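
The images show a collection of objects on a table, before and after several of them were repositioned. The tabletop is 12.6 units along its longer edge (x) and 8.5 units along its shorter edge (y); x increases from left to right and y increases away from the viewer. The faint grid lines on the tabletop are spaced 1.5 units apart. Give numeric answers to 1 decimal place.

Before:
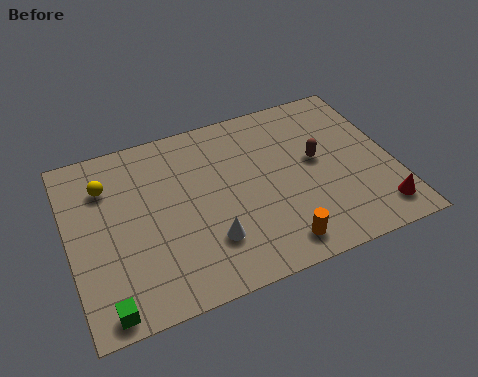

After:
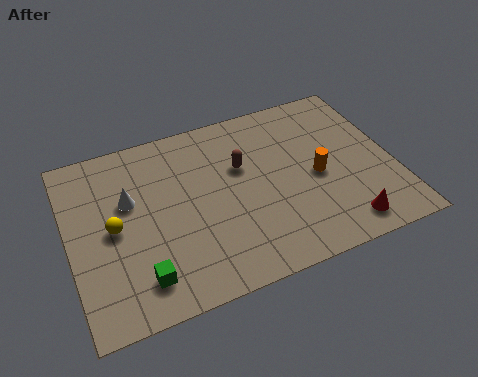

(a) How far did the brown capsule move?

3.0

The brown capsule moved from about (9.7, 4.7) to (6.8, 5.4), a distance of √(2.9² + 0.7²) ≈ 3.0.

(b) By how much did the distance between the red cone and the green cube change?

-2.8

Before: roughly 10.6 units apart; after: 7.8. That's 2.8 units closer together.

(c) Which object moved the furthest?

the white cone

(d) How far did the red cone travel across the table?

1.4

From (11.7, 1.4) to (10.3, 1.2), the red cone covered √(1.4² + 0.2²) ≈ 1.4 units.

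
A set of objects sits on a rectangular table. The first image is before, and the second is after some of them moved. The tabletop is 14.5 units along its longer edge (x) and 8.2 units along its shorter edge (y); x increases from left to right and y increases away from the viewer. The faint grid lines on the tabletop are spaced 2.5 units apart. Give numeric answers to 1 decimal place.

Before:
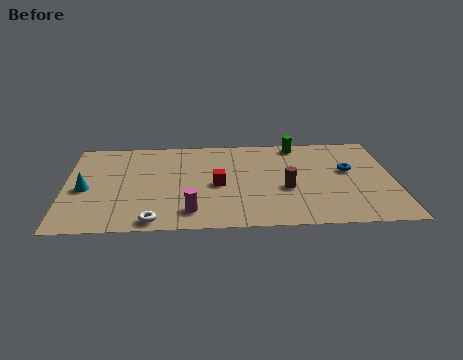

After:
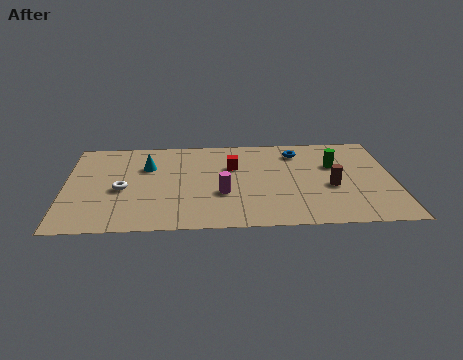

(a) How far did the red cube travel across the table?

1.7

The red cube moved from about (6.7, 3.8) to (7.4, 5.4), a distance of √(0.7² + 1.6²) ≈ 1.7.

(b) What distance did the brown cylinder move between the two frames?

2.0

The brown cylinder was near (9.7, 3.3) before and (11.7, 3.4) after, so it travelled √(2.0² + 0.1²) ≈ 2.0 units.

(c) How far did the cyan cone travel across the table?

3.3

The cyan cone moved from about (0.9, 3.7) to (3.6, 5.6), a distance of √(2.7² + 1.9²) ≈ 3.3.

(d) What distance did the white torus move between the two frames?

3.1

The white torus was near (3.9, 0.8) before and (2.5, 3.6) after, so it travelled √(1.4² + 2.8²) ≈ 3.1 units.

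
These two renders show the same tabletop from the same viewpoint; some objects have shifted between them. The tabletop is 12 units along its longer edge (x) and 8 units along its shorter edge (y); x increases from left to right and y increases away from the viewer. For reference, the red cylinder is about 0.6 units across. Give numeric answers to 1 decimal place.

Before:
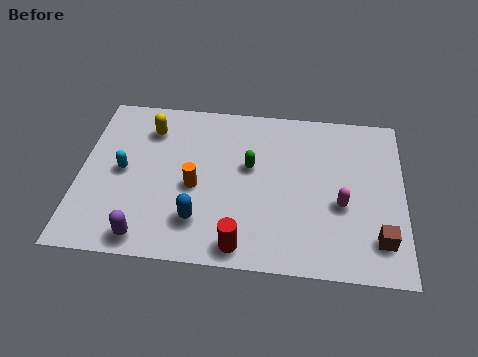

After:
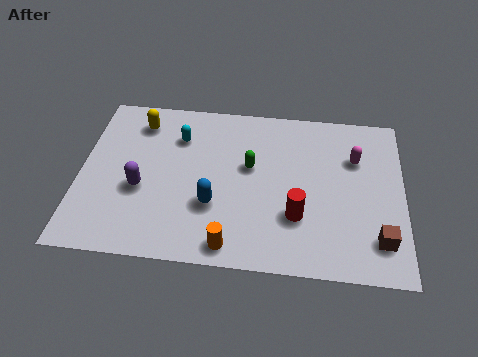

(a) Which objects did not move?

the brown cube and the green capsule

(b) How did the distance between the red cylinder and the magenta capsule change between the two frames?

-0.6

They were about 4.3 units apart before and 3.7 after — 0.6 units closer together.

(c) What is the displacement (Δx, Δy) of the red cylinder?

(2.0, 1.6)

The red cylinder started near (6.1, 0.9) and ended near (8.1, 2.5).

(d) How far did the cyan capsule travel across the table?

2.8

The cyan capsule was near (1.6, 4.0) before and (3.6, 5.9) after, so it travelled √(2.0² + 1.9²) ≈ 2.8 units.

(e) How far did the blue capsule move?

0.9

The blue capsule was near (4.5, 1.9) before and (5.0, 2.7) after, so it travelled √(0.5² + 0.8²) ≈ 0.9 units.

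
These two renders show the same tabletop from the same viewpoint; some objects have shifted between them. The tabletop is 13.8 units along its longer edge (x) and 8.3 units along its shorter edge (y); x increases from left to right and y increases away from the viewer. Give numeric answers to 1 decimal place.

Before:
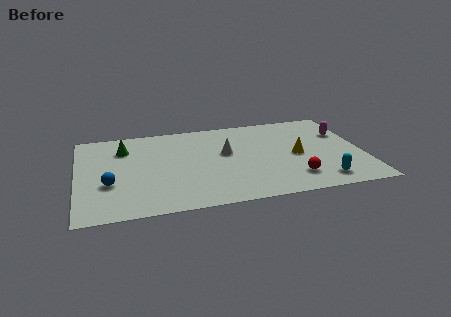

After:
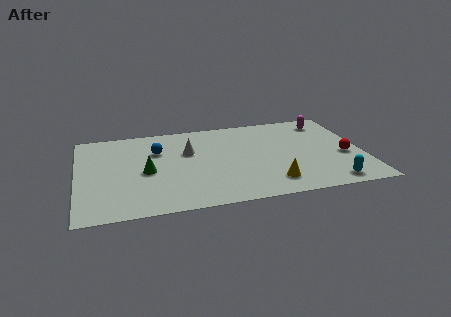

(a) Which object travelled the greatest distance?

the blue sphere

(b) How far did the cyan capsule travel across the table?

0.5

The cyan capsule was near (11.6, 1.3) before and (12.0, 1.0) after, so it travelled √(0.4² + 0.3²) ≈ 0.5 units.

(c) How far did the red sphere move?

3.1

From (10.3, 1.8) to (12.9, 3.4), the red sphere covered √(2.6² + 1.6²) ≈ 3.1 units.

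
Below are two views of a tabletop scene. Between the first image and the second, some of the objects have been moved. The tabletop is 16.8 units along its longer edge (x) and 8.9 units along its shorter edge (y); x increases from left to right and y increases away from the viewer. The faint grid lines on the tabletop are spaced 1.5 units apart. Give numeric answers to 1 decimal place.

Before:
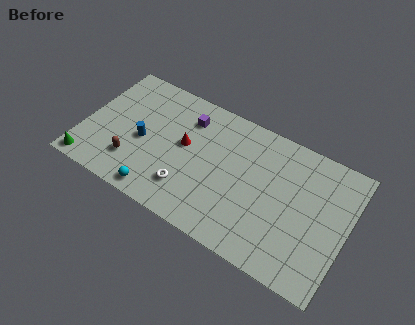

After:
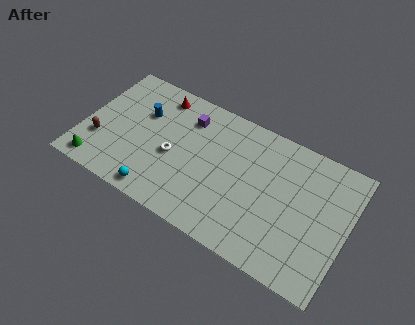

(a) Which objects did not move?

the purple cube and the cyan sphere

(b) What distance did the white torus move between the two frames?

2.1

The white torus was near (7.0, 2.2) before and (5.8, 3.9) after, so it travelled √(1.2² + 1.7²) ≈ 2.1 units.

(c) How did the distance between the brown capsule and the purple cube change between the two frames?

+1.1

Before: roughly 5.4 units apart; after: 6.5. That's 1.1 units further apart.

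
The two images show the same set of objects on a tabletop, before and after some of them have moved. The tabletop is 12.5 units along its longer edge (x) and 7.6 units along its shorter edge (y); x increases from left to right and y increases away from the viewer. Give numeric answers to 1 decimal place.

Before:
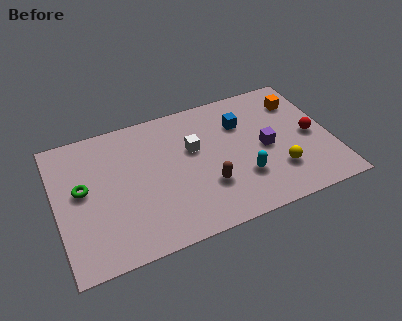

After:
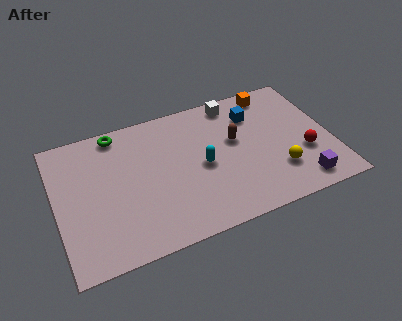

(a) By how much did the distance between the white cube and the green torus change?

+0.3

The distance was about 5.1 in the first image and 5.4 in the second, so they moved 0.3 units further apart.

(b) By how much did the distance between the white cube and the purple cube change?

+2.7

The distance was about 3.4 in the first image and 6.1 in the second, so they moved 2.7 units further apart.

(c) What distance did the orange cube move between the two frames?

1.4

The orange cube moved from about (11.3, 5.8) to (10.2, 6.7), a distance of √(1.1² + 0.9²) ≈ 1.4.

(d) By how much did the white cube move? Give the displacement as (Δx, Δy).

(2.1, 2.0)

From the two frames, the white cube sits at roughly (6.3, 4.7) before and (8.4, 6.7) after.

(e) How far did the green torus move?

3.2

The green torus moved from about (1.2, 4.2) to (3.0, 6.8), a distance of √(1.8² + 2.6²) ≈ 3.2.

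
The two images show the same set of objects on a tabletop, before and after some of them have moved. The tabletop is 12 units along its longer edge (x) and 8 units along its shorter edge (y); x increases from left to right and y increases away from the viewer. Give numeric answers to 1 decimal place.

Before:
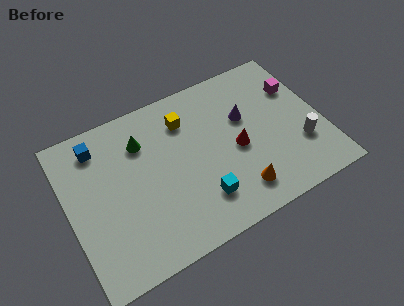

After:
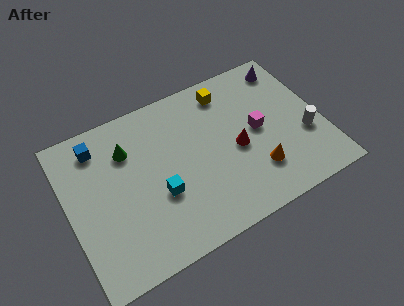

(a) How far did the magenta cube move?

2.5

The magenta cube moved from about (11.1, 5.5) to (9.0, 4.1), a distance of √(2.1² + 1.4²) ≈ 2.5.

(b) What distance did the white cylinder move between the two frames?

0.5

The white cylinder was near (10.8, 2.5) before and (11.1, 2.9) after, so it travelled √(0.3² + 0.4²) ≈ 0.5 units.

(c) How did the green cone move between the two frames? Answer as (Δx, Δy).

(-0.7, -0.1)

The green cone started near (3.7, 5.9) and ended near (3.0, 5.8).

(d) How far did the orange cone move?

1.2

From (7.6, 1.5) to (8.6, 2.1), the orange cone covered √(1.0² + 0.6²) ≈ 1.2 units.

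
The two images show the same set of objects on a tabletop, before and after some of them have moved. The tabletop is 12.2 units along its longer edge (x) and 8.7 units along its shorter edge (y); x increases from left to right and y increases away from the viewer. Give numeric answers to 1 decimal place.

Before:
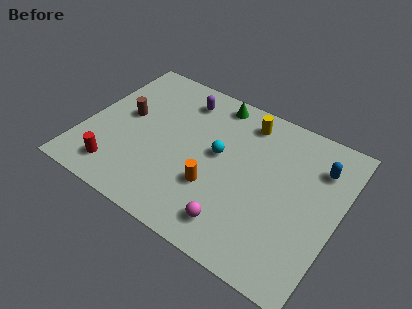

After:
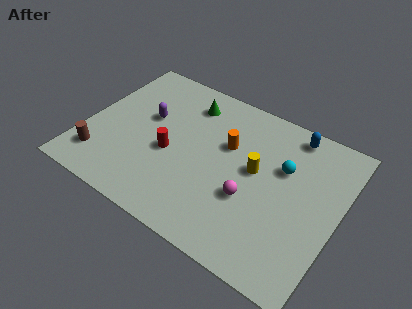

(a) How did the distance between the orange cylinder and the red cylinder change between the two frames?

-1.6

The distance was about 4.7 in the first image and 3.1 in the second, so they moved 1.6 units closer together.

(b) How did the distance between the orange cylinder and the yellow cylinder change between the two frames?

-2.8

The distance was about 4.5 in the first image and 1.7 in the second, so they moved 2.8 units closer together.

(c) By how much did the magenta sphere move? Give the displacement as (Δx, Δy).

(0.4, 1.7)

The magenta sphere started near (7.8, 1.5) and ended near (8.2, 3.2).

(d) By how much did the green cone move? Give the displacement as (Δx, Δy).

(-1.2, -0.7)

From the two frames, the green cone sits at roughly (5.7, 7.7) before and (4.5, 7.0) after.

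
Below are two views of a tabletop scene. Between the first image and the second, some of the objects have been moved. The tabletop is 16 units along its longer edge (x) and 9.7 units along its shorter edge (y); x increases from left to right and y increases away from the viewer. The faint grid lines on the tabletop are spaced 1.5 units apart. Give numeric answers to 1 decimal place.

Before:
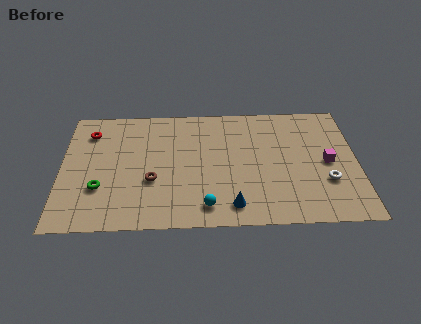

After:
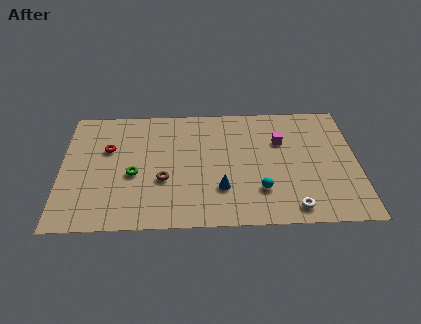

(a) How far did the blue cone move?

1.4

The blue cone was near (9.2, 1.5) before and (8.6, 2.8) after, so it travelled √(0.6² + 1.3²) ≈ 1.4 units.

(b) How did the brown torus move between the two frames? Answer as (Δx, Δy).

(0.6, 0.0)

The brown torus started near (4.9, 3.6) and ended near (5.5, 3.6).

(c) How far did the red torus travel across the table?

1.7

From (1.5, 7.6) to (2.5, 6.2), the red torus covered √(1.0² + 1.4²) ≈ 1.7 units.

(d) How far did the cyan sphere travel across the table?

3.1

From (7.8, 1.5) to (10.7, 2.6), the cyan sphere covered √(2.9² + 1.1²) ≈ 3.1 units.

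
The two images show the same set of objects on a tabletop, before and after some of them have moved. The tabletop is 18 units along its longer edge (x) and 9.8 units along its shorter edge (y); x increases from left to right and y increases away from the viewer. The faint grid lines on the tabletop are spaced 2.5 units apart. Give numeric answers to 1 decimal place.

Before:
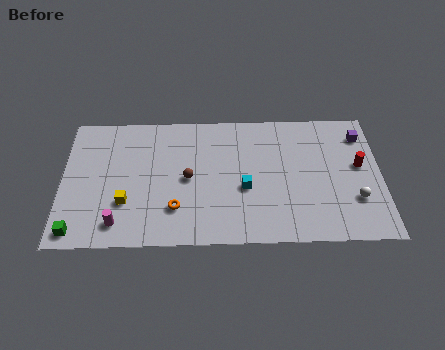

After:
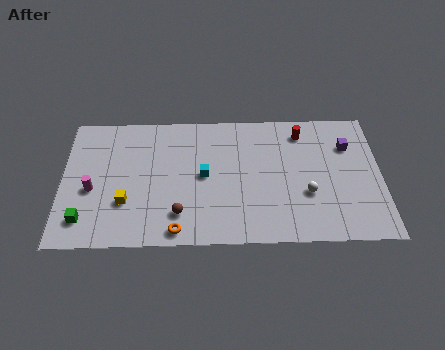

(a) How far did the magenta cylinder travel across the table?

2.9

The magenta cylinder was near (3.2, 1.6) before and (1.7, 4.1) after, so it travelled √(1.5² + 2.5²) ≈ 2.9 units.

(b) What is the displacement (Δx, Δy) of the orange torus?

(0.1, -1.6)

From the two frames, the orange torus sits at roughly (6.4, 2.6) before and (6.5, 1.0) after.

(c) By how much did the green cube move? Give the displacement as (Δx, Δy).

(0.4, 0.8)

The green cube was at about (0.9, 1.1) and moved to about (1.3, 1.9).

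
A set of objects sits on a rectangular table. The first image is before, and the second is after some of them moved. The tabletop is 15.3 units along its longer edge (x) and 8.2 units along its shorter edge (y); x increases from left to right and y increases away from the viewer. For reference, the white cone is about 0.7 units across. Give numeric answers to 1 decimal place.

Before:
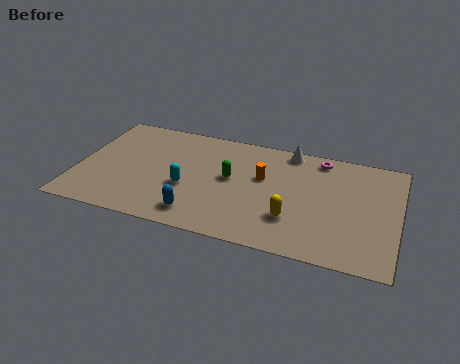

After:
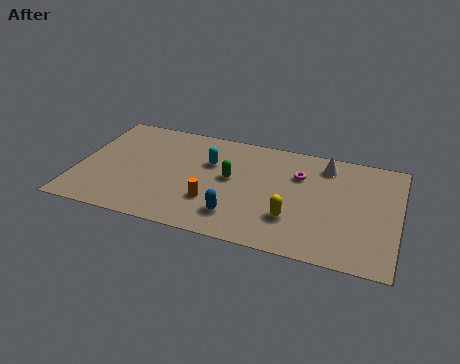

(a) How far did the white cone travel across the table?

1.9

The white cone was near (9.9, 7.4) before and (11.7, 6.8) after, so it travelled √(1.8² + 0.6²) ≈ 1.9 units.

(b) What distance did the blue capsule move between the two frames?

1.8

From (6.0, 1.4) to (7.8, 1.8), the blue capsule covered √(1.8² + 0.4²) ≈ 1.8 units.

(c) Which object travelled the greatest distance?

the orange cylinder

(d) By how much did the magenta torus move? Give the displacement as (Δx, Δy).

(-0.9, -1.5)

The magenta torus was at about (11.4, 7.2) and moved to about (10.5, 5.7).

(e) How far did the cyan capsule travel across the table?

2.4

From (5.3, 3.2) to (6.2, 5.4), the cyan capsule covered √(0.9² + 2.2²) ≈ 2.4 units.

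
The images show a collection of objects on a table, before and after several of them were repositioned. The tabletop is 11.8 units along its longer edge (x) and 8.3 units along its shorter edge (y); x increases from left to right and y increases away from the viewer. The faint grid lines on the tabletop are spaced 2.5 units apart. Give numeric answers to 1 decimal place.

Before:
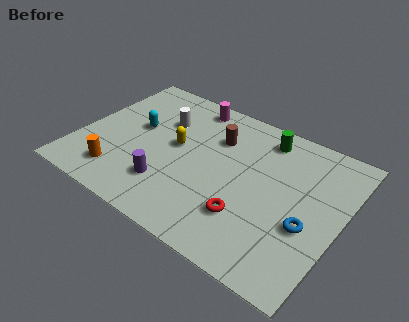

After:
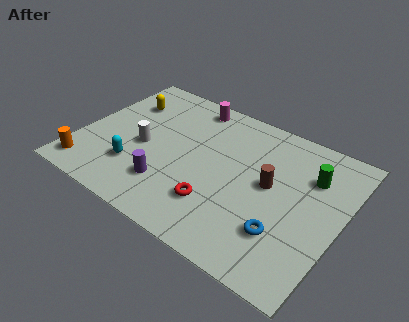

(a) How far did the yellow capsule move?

3.2

The yellow capsule moved from about (4.3, 4.5) to (1.5, 6.0), a distance of √(2.8² + 1.5²) ≈ 3.2.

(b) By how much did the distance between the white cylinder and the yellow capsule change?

+1.2

They were about 1.5 units apart before and 2.7 after — 1.2 units further apart.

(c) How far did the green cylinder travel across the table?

2.5

From (7.9, 7.0) to (10.2, 5.9), the green cylinder covered √(2.3² + 1.1²) ≈ 2.5 units.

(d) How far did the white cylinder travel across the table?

2.1

The white cylinder was near (3.4, 5.7) before and (2.9, 3.7) after, so it travelled √(0.5² + 2.0²) ≈ 2.1 units.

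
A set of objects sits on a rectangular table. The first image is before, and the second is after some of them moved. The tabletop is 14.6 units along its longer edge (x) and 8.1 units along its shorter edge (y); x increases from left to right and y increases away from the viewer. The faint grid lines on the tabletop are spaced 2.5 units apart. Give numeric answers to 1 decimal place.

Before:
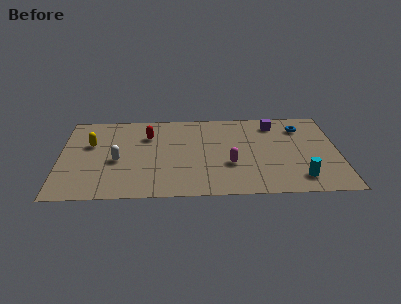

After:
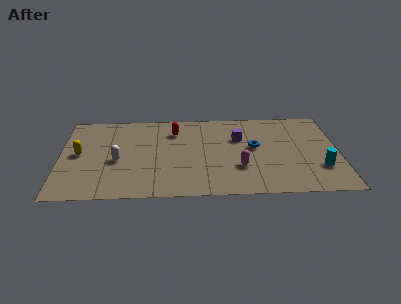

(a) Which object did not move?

the white capsule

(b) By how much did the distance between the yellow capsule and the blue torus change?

-2.0

Before: roughly 11.2 units apart; after: 9.2. That's 2.0 units closer together.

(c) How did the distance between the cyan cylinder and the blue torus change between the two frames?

-0.8

They were about 4.8 units apart before and 4.0 after — 0.8 units closer together.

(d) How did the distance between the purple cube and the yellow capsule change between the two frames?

-1.3

Before: roughly 9.8 units apart; after: 8.5. That's 1.3 units closer together.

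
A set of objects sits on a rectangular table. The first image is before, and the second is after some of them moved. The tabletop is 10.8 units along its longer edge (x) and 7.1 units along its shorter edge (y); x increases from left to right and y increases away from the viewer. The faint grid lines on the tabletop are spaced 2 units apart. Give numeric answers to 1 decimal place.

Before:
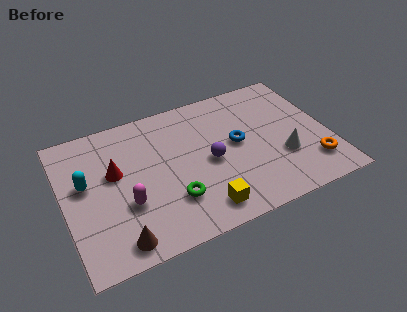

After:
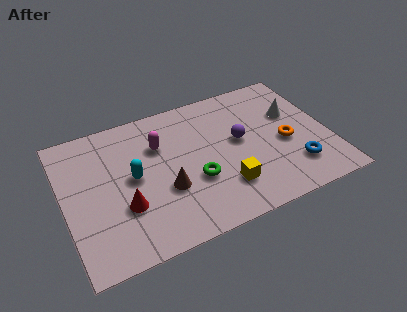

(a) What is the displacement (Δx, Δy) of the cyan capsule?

(1.9, -0.4)

The cyan capsule started near (0.9, 4.1) and ended near (2.8, 3.7).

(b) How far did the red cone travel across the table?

1.8

The red cone was near (2.1, 4.2) before and (2.3, 2.4) after, so it travelled √(0.2² + 1.8²) ≈ 1.8 units.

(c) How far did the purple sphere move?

1.4

The purple sphere moved from about (5.9, 3.3) to (7.2, 3.9), a distance of √(1.3² + 0.6²) ≈ 1.4.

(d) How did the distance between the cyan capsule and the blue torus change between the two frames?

+0.5

They were about 6.2 units apart before and 6.7 after — 0.5 units further apart.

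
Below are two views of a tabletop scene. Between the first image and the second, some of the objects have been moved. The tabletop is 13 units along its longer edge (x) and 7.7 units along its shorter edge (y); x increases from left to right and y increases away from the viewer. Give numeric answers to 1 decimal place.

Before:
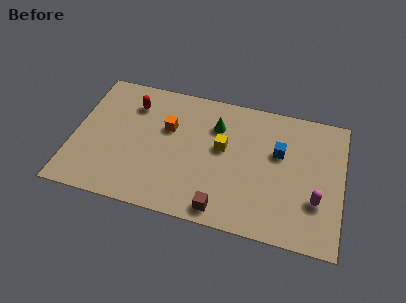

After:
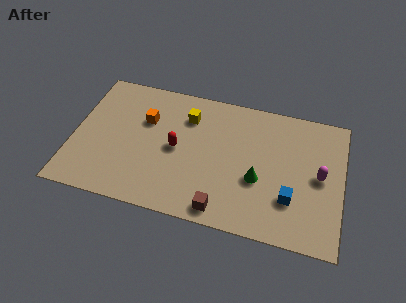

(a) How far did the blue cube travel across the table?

2.6

From (9.9, 4.8) to (10.6, 2.3), the blue cube covered √(0.7² + 2.5²) ≈ 2.6 units.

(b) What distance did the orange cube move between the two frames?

1.1

The orange cube moved from about (4.5, 4.9) to (3.4, 5.1), a distance of √(1.1² + 0.2²) ≈ 1.1.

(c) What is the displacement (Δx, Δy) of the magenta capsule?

(0.1, 1.4)

The magenta capsule started near (11.8, 2.5) and ended near (11.9, 3.9).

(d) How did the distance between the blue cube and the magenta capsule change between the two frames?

-0.9

Before: roughly 3.0 units apart; after: 2.1. That's 0.9 units closer together.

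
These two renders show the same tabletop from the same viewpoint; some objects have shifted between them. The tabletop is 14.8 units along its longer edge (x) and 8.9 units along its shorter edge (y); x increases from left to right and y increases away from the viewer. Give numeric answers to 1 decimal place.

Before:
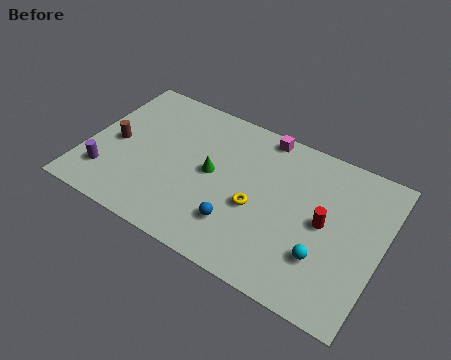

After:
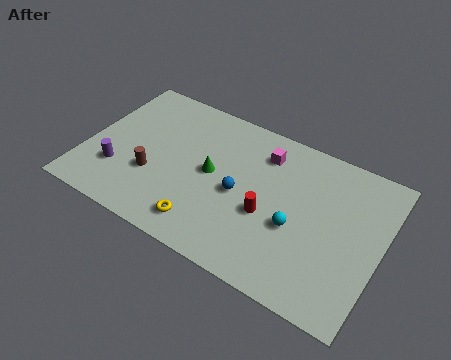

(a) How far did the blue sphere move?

1.8

The blue sphere was near (8.0, 2.3) before and (7.8, 4.1) after, so it travelled √(0.2² + 1.8²) ≈ 1.8 units.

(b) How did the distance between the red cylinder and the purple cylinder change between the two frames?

-3.4

They were about 11.0 units apart before and 7.6 after — 3.4 units closer together.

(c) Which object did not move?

the green cone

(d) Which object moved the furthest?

the yellow torus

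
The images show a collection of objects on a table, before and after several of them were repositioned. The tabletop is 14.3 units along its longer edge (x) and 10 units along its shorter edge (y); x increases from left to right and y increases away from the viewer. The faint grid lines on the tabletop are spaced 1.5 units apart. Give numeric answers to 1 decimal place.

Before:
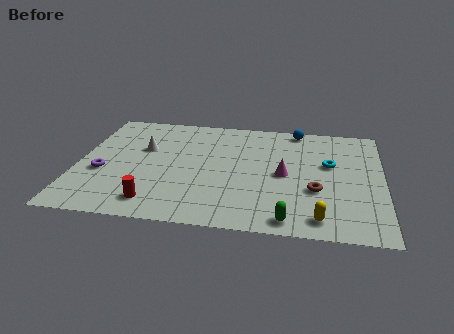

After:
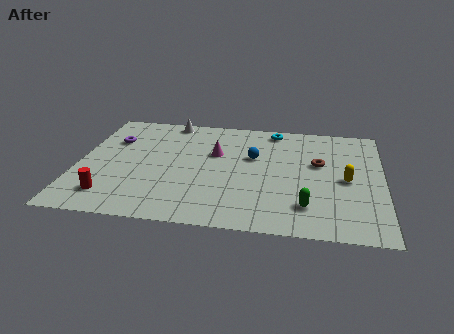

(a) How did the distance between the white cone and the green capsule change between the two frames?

+0.8

The distance was about 8.8 in the first image and 9.6 in the second, so they moved 0.8 units further apart.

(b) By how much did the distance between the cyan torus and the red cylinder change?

+1.1

They were about 9.1 units apart before and 10.2 after — 1.1 units further apart.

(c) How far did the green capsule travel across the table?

1.4

From (10.0, 1.0) to (10.8, 2.2), the green capsule covered √(0.8² + 1.2²) ≈ 1.4 units.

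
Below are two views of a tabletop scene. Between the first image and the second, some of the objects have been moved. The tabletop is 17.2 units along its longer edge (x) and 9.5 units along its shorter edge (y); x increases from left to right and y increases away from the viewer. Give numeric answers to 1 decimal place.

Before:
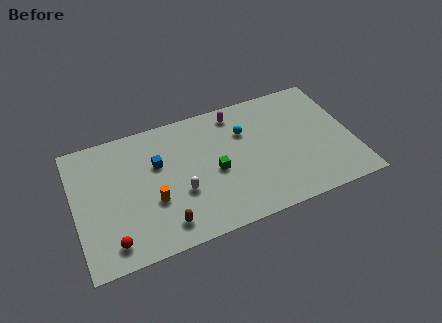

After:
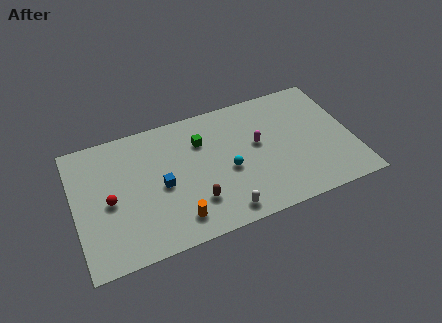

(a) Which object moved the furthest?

the white capsule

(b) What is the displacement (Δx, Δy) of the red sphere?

(0.1, 2.9)

The red sphere started near (2.0, 1.5) and ended near (2.1, 4.4).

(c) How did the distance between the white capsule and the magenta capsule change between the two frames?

-1.2

They were about 6.1 units apart before and 4.9 after — 1.2 units closer together.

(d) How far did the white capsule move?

3.3

From (6.4, 3.5) to (8.8, 1.2), the white capsule covered √(2.4² + 2.3²) ≈ 3.3 units.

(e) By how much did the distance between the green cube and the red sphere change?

-0.8

Before: roughly 7.2 units apart; after: 6.4. That's 0.8 units closer together.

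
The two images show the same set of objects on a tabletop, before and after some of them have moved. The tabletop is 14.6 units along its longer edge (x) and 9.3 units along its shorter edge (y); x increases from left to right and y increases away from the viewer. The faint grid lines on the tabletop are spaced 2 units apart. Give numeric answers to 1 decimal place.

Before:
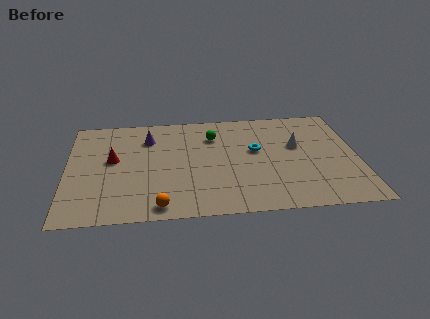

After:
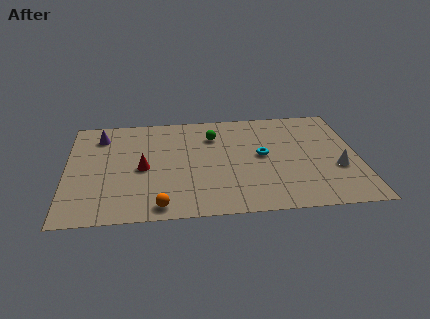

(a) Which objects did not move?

the orange sphere and the green sphere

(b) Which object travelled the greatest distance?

the white cone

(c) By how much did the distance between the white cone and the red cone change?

+0.4

Before: roughly 9.3 units apart; after: 9.7. That's 0.4 units further apart.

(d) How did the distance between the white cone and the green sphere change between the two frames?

+2.6

They were about 4.4 units apart before and 7.0 after — 2.6 units further apart.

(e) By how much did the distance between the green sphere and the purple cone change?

+2.4

The distance was about 3.3 in the first image and 5.7 in the second, so they moved 2.4 units further apart.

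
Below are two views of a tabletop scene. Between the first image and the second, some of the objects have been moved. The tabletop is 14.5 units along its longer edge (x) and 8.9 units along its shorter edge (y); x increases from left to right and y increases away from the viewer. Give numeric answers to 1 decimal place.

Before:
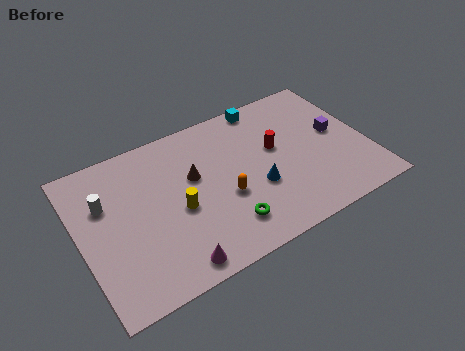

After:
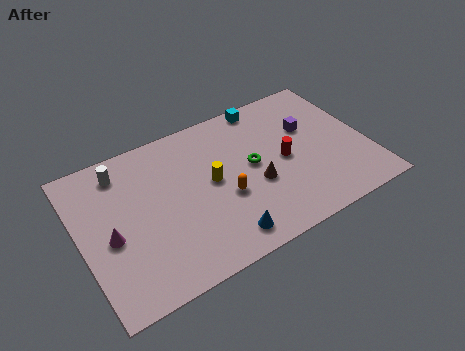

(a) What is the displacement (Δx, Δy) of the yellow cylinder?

(1.8, 0.8)

From the two frames, the yellow cylinder sits at roughly (4.8, 3.9) before and (6.6, 4.7) after.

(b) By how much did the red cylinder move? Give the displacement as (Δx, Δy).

(0.3, -0.9)

The red cylinder was at about (10.0, 5.2) and moved to about (10.3, 4.3).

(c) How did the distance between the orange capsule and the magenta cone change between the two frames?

+1.8

They were about 3.9 units apart before and 5.7 after — 1.8 units further apart.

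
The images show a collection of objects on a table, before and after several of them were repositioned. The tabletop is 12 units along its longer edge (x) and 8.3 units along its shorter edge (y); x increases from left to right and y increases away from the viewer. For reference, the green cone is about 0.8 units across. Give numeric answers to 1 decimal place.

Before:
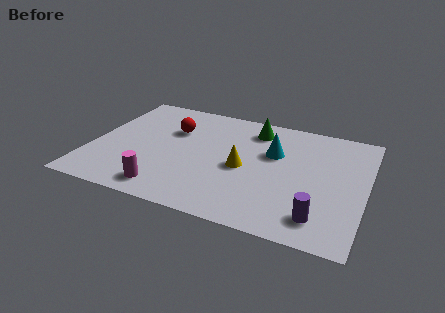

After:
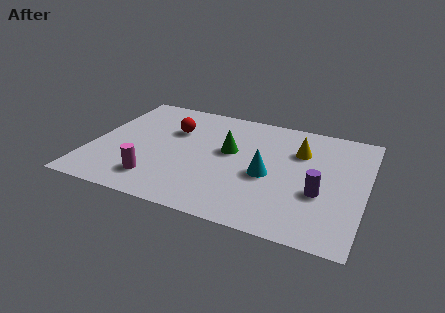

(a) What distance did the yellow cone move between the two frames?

3.0

The yellow cone was near (6.7, 3.8) before and (9.0, 5.8) after, so it travelled √(2.3² + 2.0²) ≈ 3.0 units.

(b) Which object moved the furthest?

the yellow cone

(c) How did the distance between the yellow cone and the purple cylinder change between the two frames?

-1.3

They were about 4.2 units apart before and 2.9 after — 1.3 units closer together.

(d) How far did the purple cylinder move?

1.6

The purple cylinder moved from about (10.2, 1.5) to (10.1, 3.1), a distance of √(0.1² + 1.6²) ≈ 1.6.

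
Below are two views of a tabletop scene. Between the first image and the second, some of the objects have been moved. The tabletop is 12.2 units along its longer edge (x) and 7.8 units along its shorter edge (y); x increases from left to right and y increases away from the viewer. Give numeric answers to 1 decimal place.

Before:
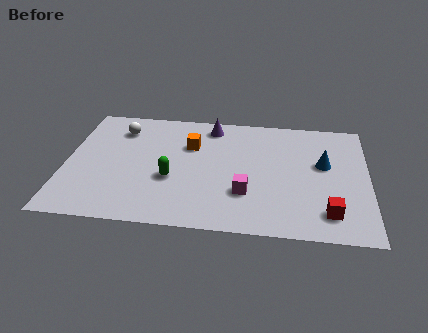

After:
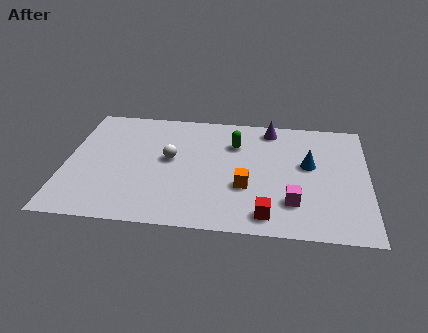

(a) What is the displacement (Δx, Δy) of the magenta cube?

(1.9, -0.4)

The magenta cube started near (7.3, 2.4) and ended near (9.2, 2.0).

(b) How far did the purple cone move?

2.4

The purple cone was near (5.8, 6.7) before and (8.2, 6.8) after, so it travelled √(2.4² + 0.1²) ≈ 2.4 units.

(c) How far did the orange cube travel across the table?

3.4

From (5.0, 5.3) to (7.3, 2.8), the orange cube covered √(2.3² + 2.5²) ≈ 3.4 units.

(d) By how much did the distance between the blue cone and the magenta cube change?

-1.2

The distance was about 3.8 in the first image and 2.6 in the second, so they moved 1.2 units closer together.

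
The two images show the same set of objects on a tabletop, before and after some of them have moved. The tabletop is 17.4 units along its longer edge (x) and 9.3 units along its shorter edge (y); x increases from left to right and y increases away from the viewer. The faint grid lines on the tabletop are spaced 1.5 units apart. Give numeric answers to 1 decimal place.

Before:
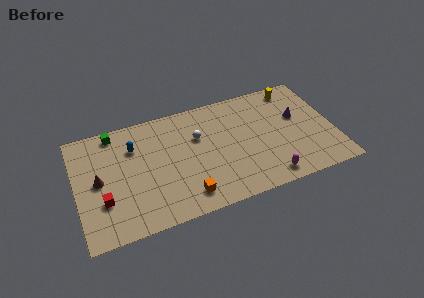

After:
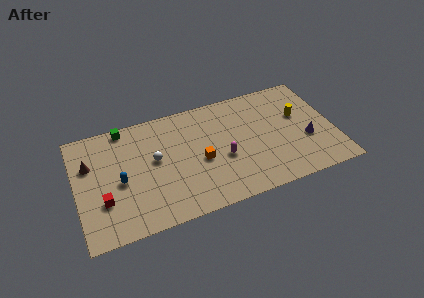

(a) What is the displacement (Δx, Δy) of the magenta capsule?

(-2.8, 2.6)

The magenta capsule started near (12.6, 1.2) and ended near (9.8, 3.8).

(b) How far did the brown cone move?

1.6

The brown cone was near (1.5, 4.7) before and (1.0, 6.2) after, so it travelled √(0.5² + 1.5²) ≈ 1.6 units.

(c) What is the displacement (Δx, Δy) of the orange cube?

(1.2, 2.5)

From the two frames, the orange cube sits at roughly (7.1, 1.6) before and (8.3, 4.1) after.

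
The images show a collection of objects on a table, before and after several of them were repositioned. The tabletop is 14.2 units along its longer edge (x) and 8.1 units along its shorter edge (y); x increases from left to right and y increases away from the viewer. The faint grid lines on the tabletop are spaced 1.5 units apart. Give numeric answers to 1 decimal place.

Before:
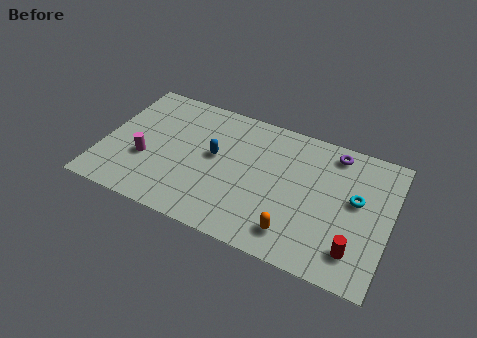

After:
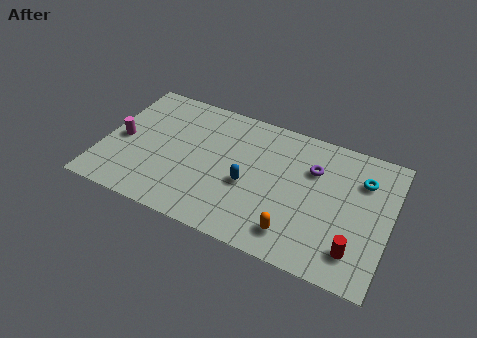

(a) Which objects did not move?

the red cylinder and the orange capsule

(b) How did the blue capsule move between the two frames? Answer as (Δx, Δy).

(1.8, -1.1)

The blue capsule was at about (5.5, 4.5) and moved to about (7.3, 3.4).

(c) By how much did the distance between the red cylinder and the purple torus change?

-0.9

The distance was about 5.5 in the first image and 4.6 in the second, so they moved 0.9 units closer together.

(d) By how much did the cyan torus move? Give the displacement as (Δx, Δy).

(0.2, 1.3)

The cyan torus was at about (12.5, 4.6) and moved to about (12.7, 5.9).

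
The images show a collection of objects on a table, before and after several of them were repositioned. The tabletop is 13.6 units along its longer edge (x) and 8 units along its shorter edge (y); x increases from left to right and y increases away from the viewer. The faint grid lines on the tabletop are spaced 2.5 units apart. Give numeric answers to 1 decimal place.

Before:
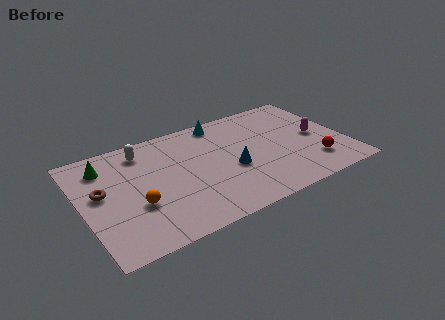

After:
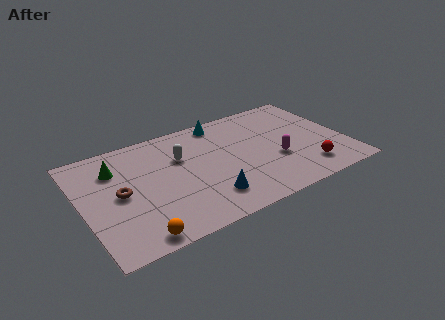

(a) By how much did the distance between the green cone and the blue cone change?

-1.0

The distance was about 6.9 in the first image and 5.9 in the second, so they moved 1.0 units closer together.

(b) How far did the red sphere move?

0.5

The red sphere was near (11.7, 1.9) before and (11.3, 1.6) after, so it travelled √(0.4² + 0.3²) ≈ 0.5 units.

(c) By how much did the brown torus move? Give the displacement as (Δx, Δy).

(0.9, -0.5)

The brown torus started near (1.0, 4.5) and ended near (1.9, 4.0).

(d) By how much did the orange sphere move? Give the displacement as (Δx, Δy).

(-0.3, -2.1)

The orange sphere started near (2.6, 2.9) and ended near (2.3, 0.8).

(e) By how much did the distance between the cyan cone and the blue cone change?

+1.7

The distance was about 3.8 in the first image and 5.5 in the second, so they moved 1.7 units further apart.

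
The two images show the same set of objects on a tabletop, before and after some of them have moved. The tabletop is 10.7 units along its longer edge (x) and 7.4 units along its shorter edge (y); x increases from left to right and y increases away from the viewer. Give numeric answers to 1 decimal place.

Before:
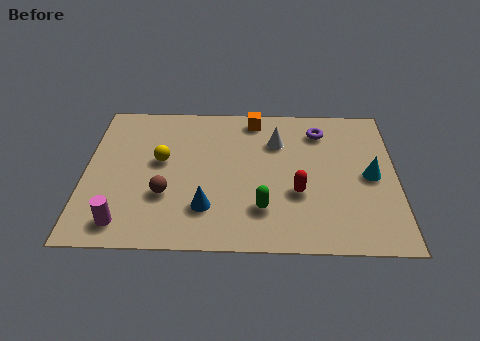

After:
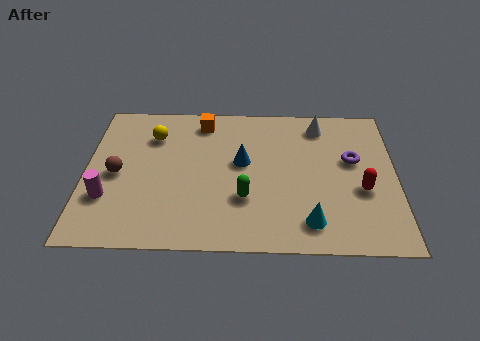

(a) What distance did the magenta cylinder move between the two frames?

1.3

The magenta cylinder moved from about (1.4, 1.1) to (0.8, 2.3), a distance of √(0.6² + 1.2²) ≈ 1.3.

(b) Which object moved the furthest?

the cyan cone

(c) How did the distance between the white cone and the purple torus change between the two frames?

+0.5

Before: roughly 1.6 units apart; after: 2.1. That's 0.5 units further apart.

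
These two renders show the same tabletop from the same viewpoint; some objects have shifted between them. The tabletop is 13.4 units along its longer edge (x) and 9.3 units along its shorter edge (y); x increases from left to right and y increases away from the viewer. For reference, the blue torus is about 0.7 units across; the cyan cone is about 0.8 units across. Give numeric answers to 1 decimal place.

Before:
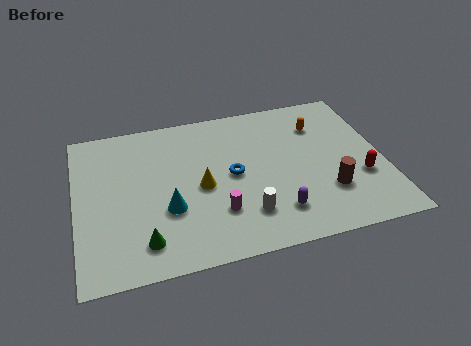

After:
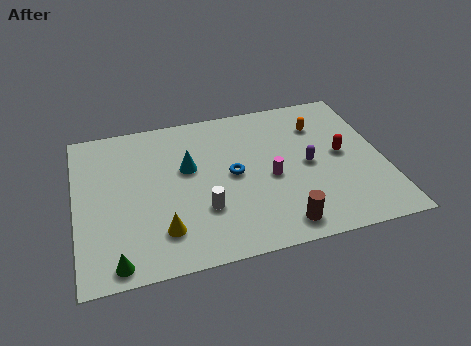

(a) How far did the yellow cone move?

2.8

The yellow cone moved from about (5.4, 4.3) to (3.6, 2.1), a distance of √(1.8² + 2.2²) ≈ 2.8.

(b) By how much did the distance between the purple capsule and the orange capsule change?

-2.9

The distance was about 5.4 in the first image and 2.5 in the second, so they moved 2.9 units closer together.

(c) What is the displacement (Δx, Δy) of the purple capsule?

(1.6, 2.5)

The purple capsule started near (8.5, 2.0) and ended near (10.1, 4.5).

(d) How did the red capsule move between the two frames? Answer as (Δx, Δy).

(-0.7, 1.6)

The red capsule was at about (12.3, 3.2) and moved to about (11.6, 4.8).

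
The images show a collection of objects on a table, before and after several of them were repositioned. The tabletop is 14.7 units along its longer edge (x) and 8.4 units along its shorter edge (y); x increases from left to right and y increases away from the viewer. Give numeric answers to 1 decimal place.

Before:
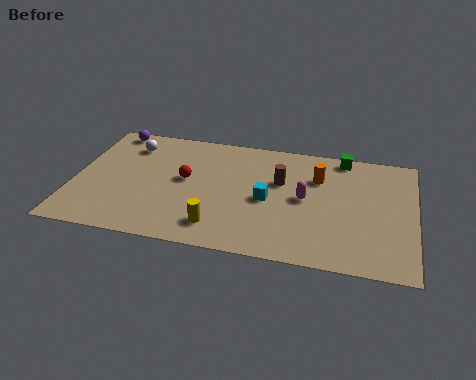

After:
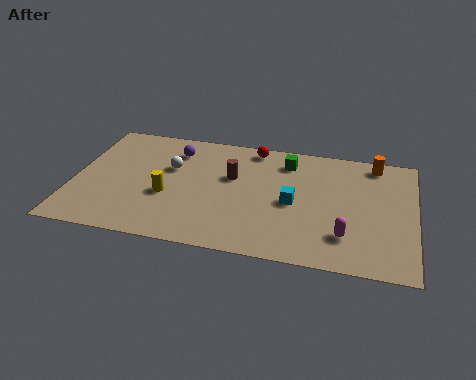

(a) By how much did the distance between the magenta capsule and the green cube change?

+1.8

The distance was about 3.6 in the first image and 5.4 in the second, so they moved 1.8 units further apart.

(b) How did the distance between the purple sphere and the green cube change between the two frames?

-5.3

They were about 10.2 units apart before and 4.9 after — 5.3 units closer together.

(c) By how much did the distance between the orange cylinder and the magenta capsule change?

+3.7

The distance was about 1.7 in the first image and 5.4 in the second, so they moved 3.7 units further apart.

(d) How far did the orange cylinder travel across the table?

2.8

From (10.5, 5.9) to (12.9, 7.4), the orange cylinder covered √(2.4² + 1.5²) ≈ 2.8 units.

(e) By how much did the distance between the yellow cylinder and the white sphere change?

-4.5

They were about 6.5 units apart before and 2.0 after — 4.5 units closer together.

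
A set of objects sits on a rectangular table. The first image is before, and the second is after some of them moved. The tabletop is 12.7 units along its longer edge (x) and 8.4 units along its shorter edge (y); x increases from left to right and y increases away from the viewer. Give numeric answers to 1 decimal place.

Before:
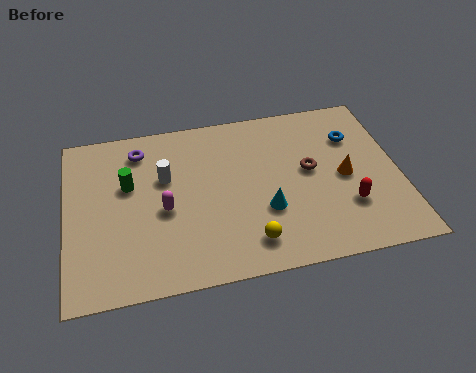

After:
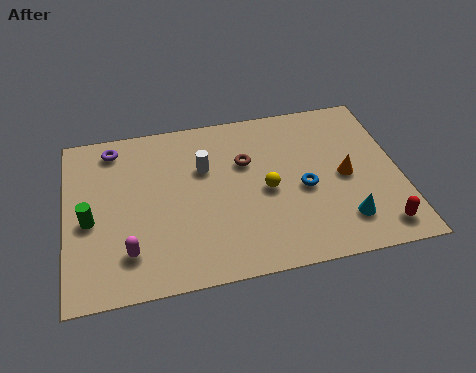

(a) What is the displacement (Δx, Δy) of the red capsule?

(1.1, -1.3)

The red capsule was at about (10.6, 2.5) and moved to about (11.7, 1.2).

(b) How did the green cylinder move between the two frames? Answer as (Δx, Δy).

(-1.5, -1.5)

The green cylinder started near (2.4, 5.2) and ended near (0.9, 3.7).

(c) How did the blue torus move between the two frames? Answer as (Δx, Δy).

(-2.1, -2.3)

The blue torus started near (11.1, 6.0) and ended near (9.0, 3.7).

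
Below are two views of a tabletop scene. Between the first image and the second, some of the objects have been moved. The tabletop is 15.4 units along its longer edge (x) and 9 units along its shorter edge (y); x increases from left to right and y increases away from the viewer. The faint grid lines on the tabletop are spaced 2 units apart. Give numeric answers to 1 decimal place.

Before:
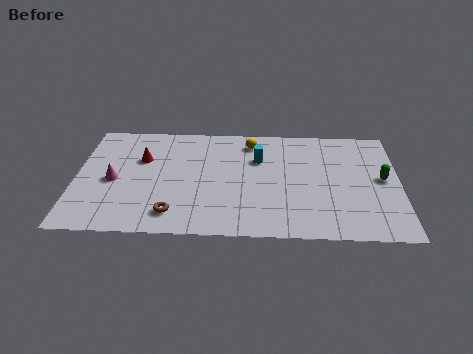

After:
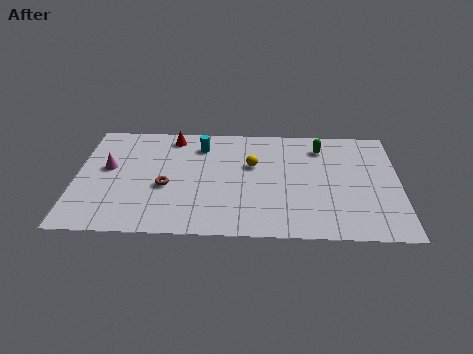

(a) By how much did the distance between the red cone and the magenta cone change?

+1.8

The distance was about 2.2 in the first image and 4.0 in the second, so they moved 1.8 units further apart.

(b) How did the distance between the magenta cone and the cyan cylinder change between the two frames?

-2.4

The distance was about 7.2 in the first image and 4.8 in the second, so they moved 2.4 units closer together.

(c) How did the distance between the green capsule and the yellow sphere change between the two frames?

-3.2

The distance was about 6.9 in the first image and 3.7 in the second, so they moved 3.2 units closer together.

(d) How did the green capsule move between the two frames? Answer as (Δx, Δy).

(-2.9, 2.5)

The green capsule was at about (14.6, 4.7) and moved to about (11.7, 7.2).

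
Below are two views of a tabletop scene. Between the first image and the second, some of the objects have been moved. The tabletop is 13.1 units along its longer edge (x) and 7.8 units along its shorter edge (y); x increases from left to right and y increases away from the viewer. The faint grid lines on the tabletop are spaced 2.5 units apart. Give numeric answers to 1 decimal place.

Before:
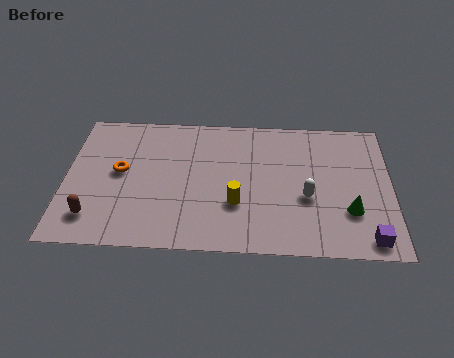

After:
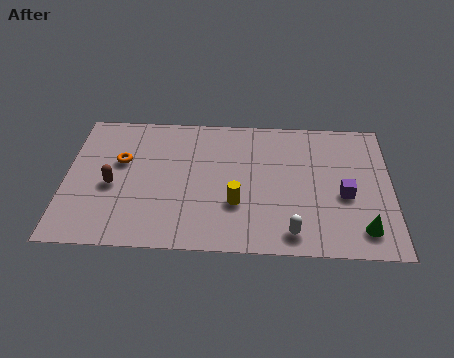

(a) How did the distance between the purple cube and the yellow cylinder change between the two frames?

-1.1

They were about 5.5 units apart before and 4.4 after — 1.1 units closer together.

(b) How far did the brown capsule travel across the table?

1.9

The brown capsule moved from about (1.2, 1.6) to (1.9, 3.4), a distance of √(0.7² + 1.8²) ≈ 1.9.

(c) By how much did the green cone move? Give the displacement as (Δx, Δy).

(0.5, -1.0)

From the two frames, the green cone sits at roughly (11.4, 2.4) before and (11.9, 1.4) after.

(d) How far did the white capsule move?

2.1

The white capsule was near (9.7, 3.1) before and (9.1, 1.1) after, so it travelled √(0.6² + 2.0²) ≈ 2.1 units.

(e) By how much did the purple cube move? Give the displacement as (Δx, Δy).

(-0.9, 2.4)

The purple cube started near (12.1, 0.9) and ended near (11.2, 3.3).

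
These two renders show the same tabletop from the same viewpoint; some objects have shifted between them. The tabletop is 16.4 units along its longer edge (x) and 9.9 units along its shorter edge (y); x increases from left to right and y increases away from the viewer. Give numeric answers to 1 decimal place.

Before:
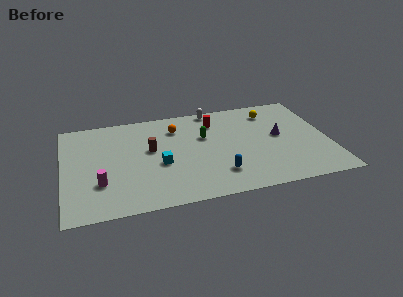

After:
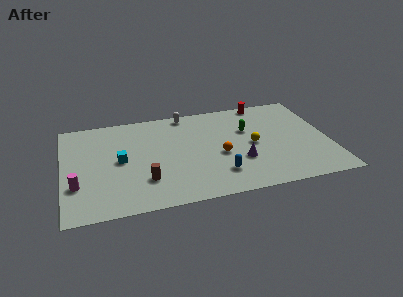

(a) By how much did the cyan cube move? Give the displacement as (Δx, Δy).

(-2.4, 0.9)

The cyan cube was at about (5.9, 4.1) and moved to about (3.5, 5.0).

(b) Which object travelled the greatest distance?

the orange sphere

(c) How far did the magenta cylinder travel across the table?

1.4

The magenta cylinder was near (2.2, 3.0) before and (0.8, 3.1) after, so it travelled √(1.4² + 0.1²) ≈ 1.4 units.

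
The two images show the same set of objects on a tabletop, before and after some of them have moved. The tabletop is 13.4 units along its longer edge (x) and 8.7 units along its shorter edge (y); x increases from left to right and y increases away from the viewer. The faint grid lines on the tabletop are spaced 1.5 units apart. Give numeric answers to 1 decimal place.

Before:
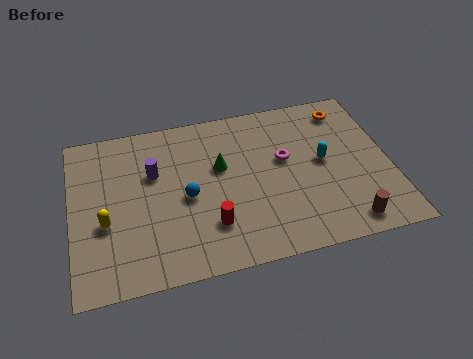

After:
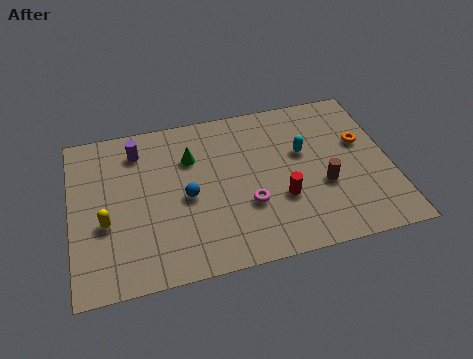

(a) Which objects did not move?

the blue sphere and the yellow capsule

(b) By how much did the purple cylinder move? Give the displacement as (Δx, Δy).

(-0.6, 1.4)

The purple cylinder started near (3.5, 5.6) and ended near (2.9, 7.0).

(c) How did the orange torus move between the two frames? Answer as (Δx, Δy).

(0.5, -2.0)

The orange torus was at about (11.8, 7.3) and moved to about (12.3, 5.3).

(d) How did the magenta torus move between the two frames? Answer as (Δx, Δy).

(-1.7, -2.1)

The magenta torus was at about (9.0, 5.1) and moved to about (7.3, 3.0).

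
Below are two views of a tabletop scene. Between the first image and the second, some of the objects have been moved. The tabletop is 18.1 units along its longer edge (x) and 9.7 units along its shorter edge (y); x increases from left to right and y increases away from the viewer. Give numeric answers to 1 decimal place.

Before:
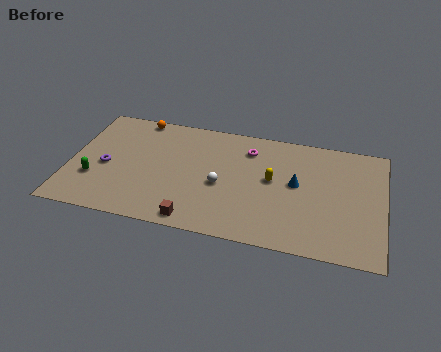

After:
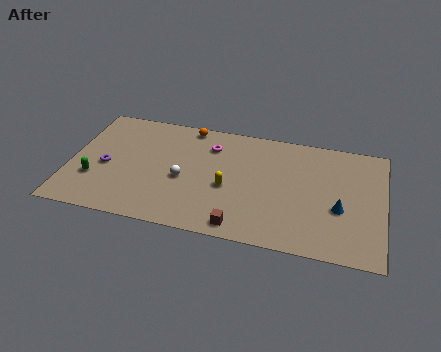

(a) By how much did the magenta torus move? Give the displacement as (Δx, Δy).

(-2.2, -0.2)

From the two frames, the magenta torus sits at roughly (10.2, 7.6) before and (8.0, 7.4) after.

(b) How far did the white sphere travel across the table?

2.2

From (8.8, 4.2) to (6.6, 4.2), the white sphere covered √(2.2² + 0.0²) ≈ 2.2 units.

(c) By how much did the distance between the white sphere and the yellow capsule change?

-0.5

They were about 3.1 units apart before and 2.6 after — 0.5 units closer together.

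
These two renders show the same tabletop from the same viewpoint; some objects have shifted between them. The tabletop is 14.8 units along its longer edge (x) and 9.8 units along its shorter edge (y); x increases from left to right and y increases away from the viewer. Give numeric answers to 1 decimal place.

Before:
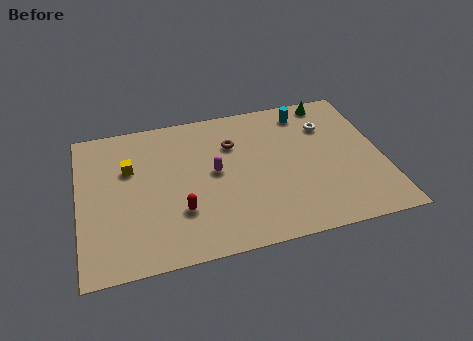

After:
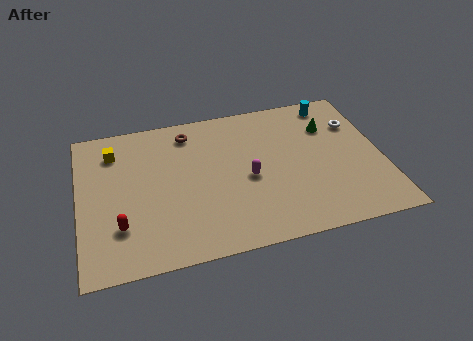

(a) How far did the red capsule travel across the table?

2.9

From (4.8, 3.0) to (1.9, 2.7), the red capsule covered √(2.9² + 0.3²) ≈ 2.9 units.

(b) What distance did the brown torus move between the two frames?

2.5

The brown torus moved from about (7.6, 6.9) to (5.5, 8.2), a distance of √(2.1² + 1.3²) ≈ 2.5.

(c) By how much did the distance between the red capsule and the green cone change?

+1.6

Before: roughly 9.7 units apart; after: 11.3. That's 1.6 units further apart.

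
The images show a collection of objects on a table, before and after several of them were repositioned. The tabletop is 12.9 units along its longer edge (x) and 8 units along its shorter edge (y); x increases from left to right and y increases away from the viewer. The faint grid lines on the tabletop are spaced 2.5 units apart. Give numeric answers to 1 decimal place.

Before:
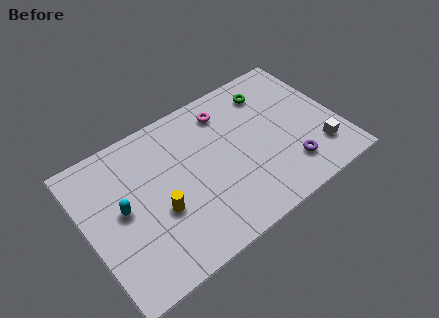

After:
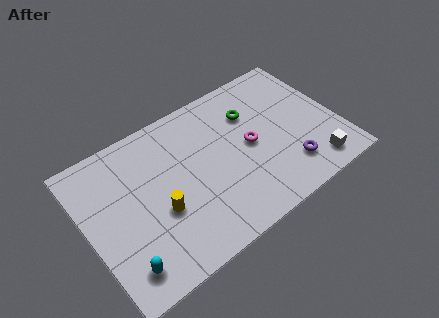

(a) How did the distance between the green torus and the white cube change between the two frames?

+0.3

Before: roughly 4.8 units apart; after: 5.1. That's 0.3 units further apart.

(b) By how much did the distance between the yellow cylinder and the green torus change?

-1.3

Before: roughly 7.2 units apart; after: 5.9. That's 1.3 units closer together.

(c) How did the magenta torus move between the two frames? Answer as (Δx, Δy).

(0.8, -2.5)

From the two frames, the magenta torus sits at roughly (7.6, 6.5) before and (8.4, 4.0) after.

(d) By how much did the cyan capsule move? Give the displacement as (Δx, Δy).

(-0.5, -2.8)

From the two frames, the cyan capsule sits at roughly (1.8, 4.2) before and (1.3, 1.4) after.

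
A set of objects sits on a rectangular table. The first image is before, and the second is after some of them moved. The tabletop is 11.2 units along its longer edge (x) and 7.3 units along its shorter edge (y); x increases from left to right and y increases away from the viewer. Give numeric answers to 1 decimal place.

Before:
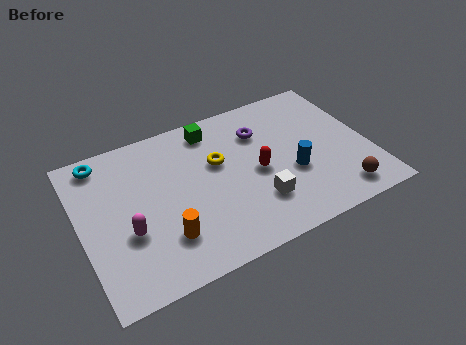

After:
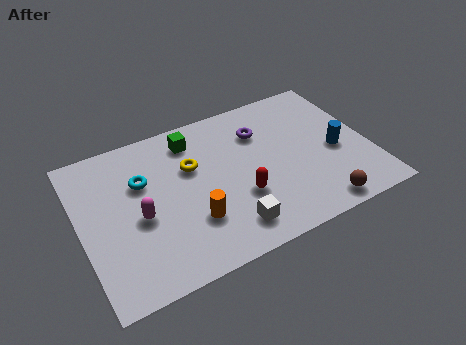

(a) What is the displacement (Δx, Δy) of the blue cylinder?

(1.8, 0.4)

From the two frames, the blue cylinder sits at roughly (8.1, 2.8) before and (9.9, 3.2) after.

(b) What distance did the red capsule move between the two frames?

1.2

The red capsule moved from about (6.8, 3.4) to (6.0, 2.5), a distance of √(0.8² + 0.9²) ≈ 1.2.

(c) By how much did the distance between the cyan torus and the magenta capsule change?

-2.1

They were about 3.7 units apart before and 1.6 after — 2.1 units closer together.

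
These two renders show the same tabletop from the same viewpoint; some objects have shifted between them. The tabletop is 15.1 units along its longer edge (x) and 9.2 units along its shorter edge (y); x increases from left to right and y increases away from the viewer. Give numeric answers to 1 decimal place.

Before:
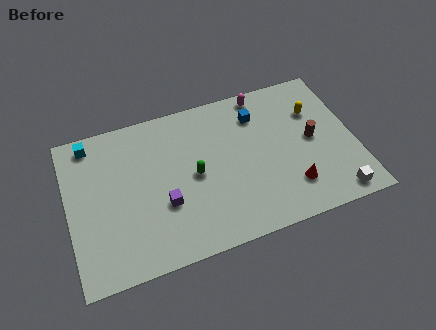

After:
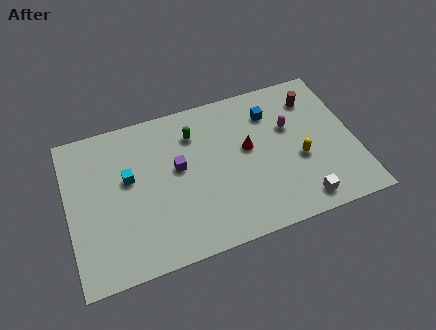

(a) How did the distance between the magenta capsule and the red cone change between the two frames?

-3.8

They were about 6.2 units apart before and 2.4 after — 3.8 units closer together.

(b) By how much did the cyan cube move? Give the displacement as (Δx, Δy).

(1.8, -2.7)

The cyan cube was at about (1.4, 8.1) and moved to about (3.2, 5.4).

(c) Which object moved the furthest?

the red cone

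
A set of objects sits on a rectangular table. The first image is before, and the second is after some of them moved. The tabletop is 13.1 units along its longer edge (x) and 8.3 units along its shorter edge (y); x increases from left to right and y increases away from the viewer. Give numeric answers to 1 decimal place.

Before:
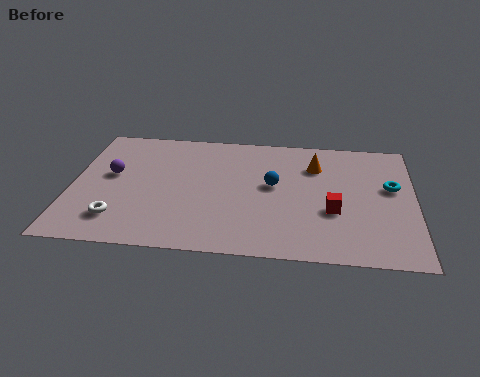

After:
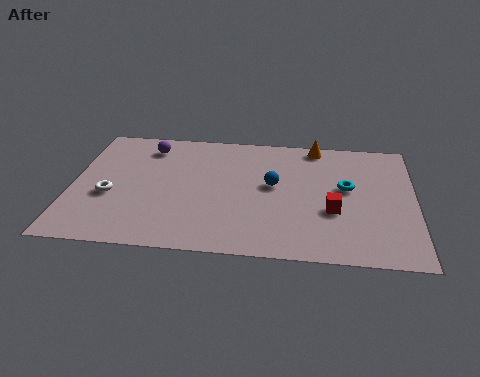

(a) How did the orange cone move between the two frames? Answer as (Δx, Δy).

(0.0, 1.4)

The orange cone was at about (9.3, 6.1) and moved to about (9.3, 7.5).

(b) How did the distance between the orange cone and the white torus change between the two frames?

+0.3

The distance was about 8.6 in the first image and 8.9 in the second, so they moved 0.3 units further apart.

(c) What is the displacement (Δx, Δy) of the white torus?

(-0.4, 1.5)

From the two frames, the white torus sits at roughly (1.9, 1.8) before and (1.5, 3.3) after.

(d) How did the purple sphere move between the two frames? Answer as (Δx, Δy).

(1.3, 2.1)

The purple sphere was at about (1.5, 4.7) and moved to about (2.8, 6.8).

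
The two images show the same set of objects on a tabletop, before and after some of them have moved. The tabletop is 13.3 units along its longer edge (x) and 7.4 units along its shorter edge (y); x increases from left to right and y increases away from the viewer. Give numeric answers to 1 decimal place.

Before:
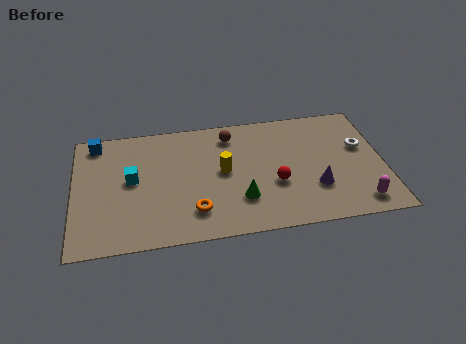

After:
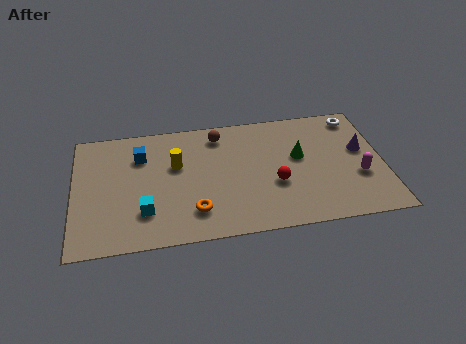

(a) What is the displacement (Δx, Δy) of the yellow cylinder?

(-2.0, 0.7)

From the two frames, the yellow cylinder sits at roughly (6.4, 3.9) before and (4.4, 4.6) after.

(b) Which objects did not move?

the orange torus and the red sphere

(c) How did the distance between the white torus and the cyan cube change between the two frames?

+0.4

Before: roughly 9.9 units apart; after: 10.3. That's 0.4 units further apart.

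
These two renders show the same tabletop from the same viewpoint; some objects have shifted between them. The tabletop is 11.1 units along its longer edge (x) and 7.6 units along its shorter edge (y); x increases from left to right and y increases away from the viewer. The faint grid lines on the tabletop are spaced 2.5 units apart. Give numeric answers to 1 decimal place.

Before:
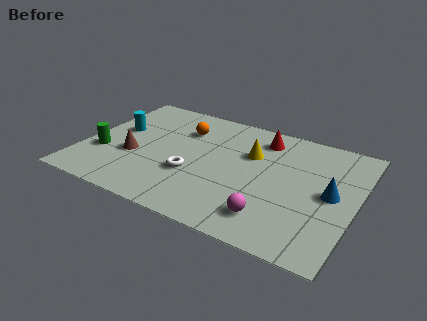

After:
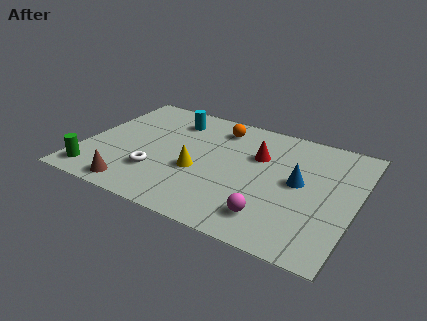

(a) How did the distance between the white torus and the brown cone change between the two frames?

-1.0

Before: roughly 2.5 units apart; after: 1.5. That's 1.0 units closer together.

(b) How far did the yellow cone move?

2.8

The yellow cone was near (6.7, 5.0) before and (4.8, 3.0) after, so it travelled √(1.9² + 2.0²) ≈ 2.8 units.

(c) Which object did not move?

the magenta sphere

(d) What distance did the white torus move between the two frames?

1.5

The white torus moved from about (4.6, 2.7) to (3.2, 2.2), a distance of √(1.4² + 0.5²) ≈ 1.5.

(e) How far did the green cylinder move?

1.5

The green cylinder moved from about (0.9, 2.6) to (0.8, 1.1), a distance of √(0.1² + 1.5²) ≈ 1.5.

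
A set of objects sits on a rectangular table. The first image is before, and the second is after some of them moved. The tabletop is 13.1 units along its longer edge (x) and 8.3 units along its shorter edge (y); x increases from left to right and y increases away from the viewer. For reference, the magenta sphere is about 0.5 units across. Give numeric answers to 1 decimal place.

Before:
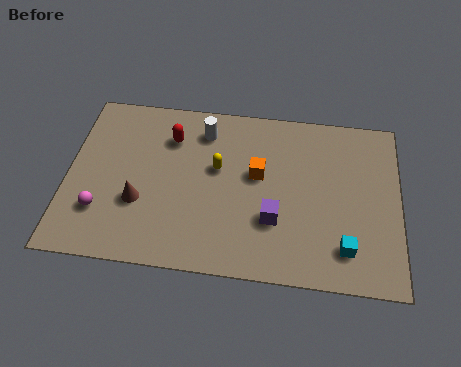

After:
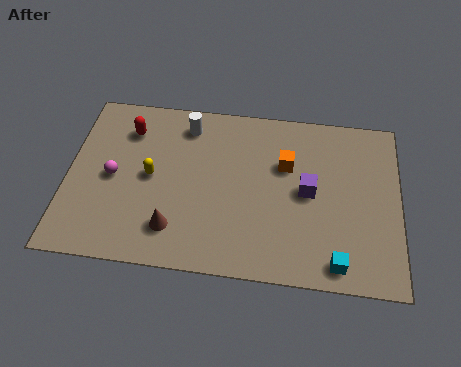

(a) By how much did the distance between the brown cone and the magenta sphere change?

+1.7

The distance was about 1.6 in the first image and 3.3 in the second, so they moved 1.7 units further apart.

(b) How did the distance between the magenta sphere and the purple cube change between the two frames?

+0.9

Before: roughly 6.8 units apart; after: 7.7. That's 0.9 units further apart.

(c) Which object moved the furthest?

the yellow capsule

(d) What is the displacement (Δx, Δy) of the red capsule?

(-1.7, 0.2)

The red capsule started near (4.0, 6.2) and ended near (2.3, 6.4).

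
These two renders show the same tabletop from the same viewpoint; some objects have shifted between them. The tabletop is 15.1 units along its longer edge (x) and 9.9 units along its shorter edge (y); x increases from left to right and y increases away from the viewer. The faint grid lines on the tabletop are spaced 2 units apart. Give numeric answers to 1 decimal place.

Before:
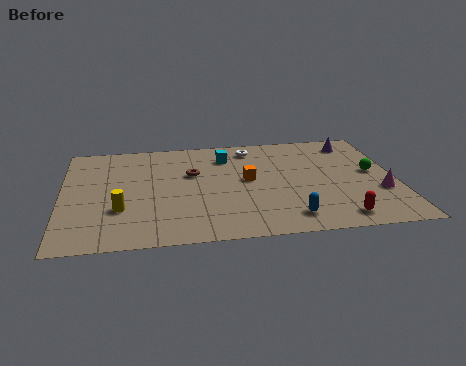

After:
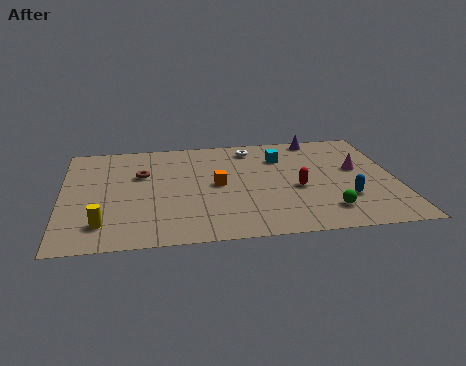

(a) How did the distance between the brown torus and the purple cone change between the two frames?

+0.8

They were about 7.8 units apart before and 8.6 after — 0.8 units further apart.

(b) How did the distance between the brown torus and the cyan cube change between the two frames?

+4.3

Before: roughly 2.2 units apart; after: 6.5. That's 4.3 units further apart.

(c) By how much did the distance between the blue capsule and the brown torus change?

+3.5

Before: roughly 6.2 units apart; after: 9.7. That's 3.5 units further apart.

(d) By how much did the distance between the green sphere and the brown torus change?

+1.1

They were about 8.2 units apart before and 9.3 after — 1.1 units further apart.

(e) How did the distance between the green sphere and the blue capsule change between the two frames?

-4.1

They were about 5.4 units apart before and 1.3 after — 4.1 units closer together.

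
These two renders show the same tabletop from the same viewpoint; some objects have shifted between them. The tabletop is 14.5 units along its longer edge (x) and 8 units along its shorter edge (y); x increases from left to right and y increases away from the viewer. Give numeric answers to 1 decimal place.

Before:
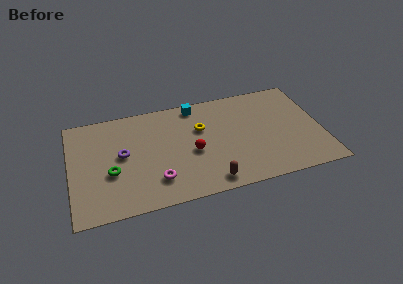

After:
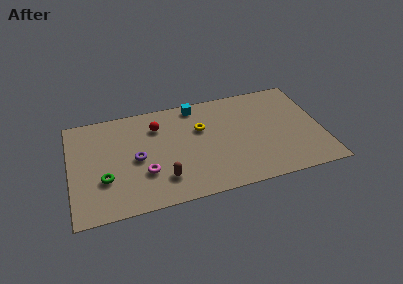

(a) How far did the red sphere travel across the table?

3.1

The red sphere moved from about (7.0, 3.5) to (5.1, 6.0), a distance of √(1.9² + 2.5²) ≈ 3.1.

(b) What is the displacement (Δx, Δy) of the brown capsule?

(-2.6, 0.9)

The brown capsule was at about (7.8, 1.0) and moved to about (5.2, 1.9).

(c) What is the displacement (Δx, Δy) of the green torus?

(-0.4, -0.4)

From the two frames, the green torus sits at roughly (2.3, 3.1) before and (1.9, 2.7) after.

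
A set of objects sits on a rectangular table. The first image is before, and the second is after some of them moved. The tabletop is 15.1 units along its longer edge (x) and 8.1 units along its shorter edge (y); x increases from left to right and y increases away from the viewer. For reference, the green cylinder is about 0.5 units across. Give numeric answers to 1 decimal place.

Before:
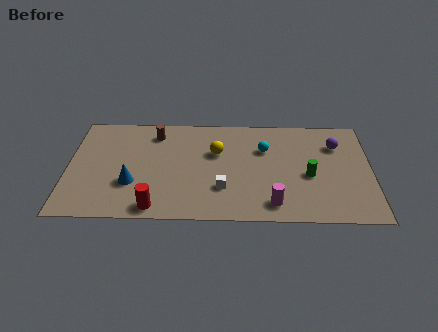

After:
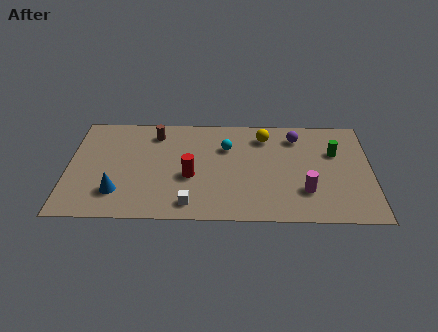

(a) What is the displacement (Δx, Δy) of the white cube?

(-1.6, -1.2)

The white cube started near (7.7, 2.4) and ended near (6.1, 1.2).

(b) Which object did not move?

the brown cylinder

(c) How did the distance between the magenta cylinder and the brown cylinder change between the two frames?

+0.7

Before: roughly 7.9 units apart; after: 8.6. That's 0.7 units further apart.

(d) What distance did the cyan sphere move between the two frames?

1.9

The cyan sphere moved from about (9.8, 5.5) to (7.9, 5.6), a distance of √(1.9² + 0.1²) ≈ 1.9.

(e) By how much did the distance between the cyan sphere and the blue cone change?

-0.7

The distance was about 7.2 in the first image and 6.5 in the second, so they moved 0.7 units closer together.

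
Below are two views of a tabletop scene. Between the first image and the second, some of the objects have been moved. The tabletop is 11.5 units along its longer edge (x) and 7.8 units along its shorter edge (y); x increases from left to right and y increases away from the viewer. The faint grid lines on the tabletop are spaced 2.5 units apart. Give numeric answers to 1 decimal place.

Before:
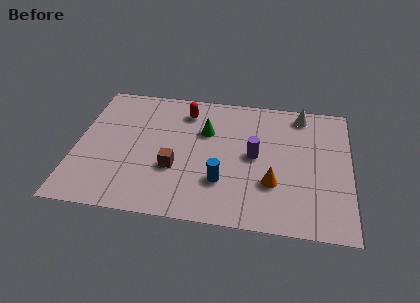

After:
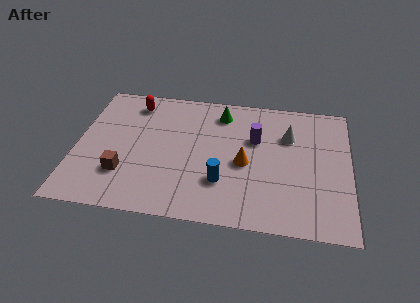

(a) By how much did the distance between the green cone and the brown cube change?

+3.0

They were about 2.7 units apart before and 5.7 after — 3.0 units further apart.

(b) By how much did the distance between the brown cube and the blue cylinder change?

+2.0

They were about 2.1 units apart before and 4.1 after — 2.0 units further apart.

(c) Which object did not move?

the blue cylinder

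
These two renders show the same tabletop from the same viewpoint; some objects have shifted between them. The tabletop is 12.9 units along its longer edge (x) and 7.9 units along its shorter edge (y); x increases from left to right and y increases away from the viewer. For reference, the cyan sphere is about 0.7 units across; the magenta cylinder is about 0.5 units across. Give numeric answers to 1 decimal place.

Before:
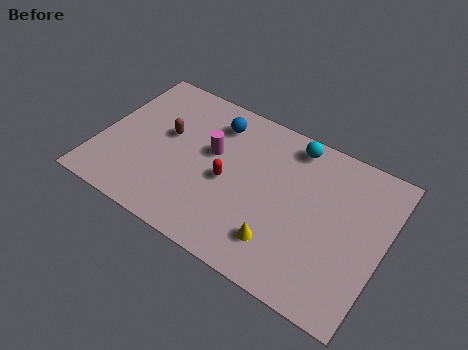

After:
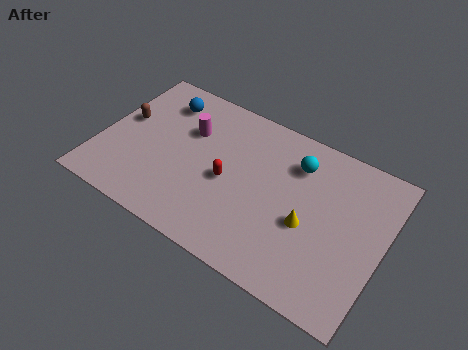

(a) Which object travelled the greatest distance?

the blue sphere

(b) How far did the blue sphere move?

2.5

From (4.9, 6.3) to (2.4, 6.3), the blue sphere covered √(2.5² + 0.0²) ≈ 2.5 units.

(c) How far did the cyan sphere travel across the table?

0.9

From (8.4, 6.9) to (8.7, 6.0), the cyan sphere covered √(0.3² + 0.9²) ≈ 0.9 units.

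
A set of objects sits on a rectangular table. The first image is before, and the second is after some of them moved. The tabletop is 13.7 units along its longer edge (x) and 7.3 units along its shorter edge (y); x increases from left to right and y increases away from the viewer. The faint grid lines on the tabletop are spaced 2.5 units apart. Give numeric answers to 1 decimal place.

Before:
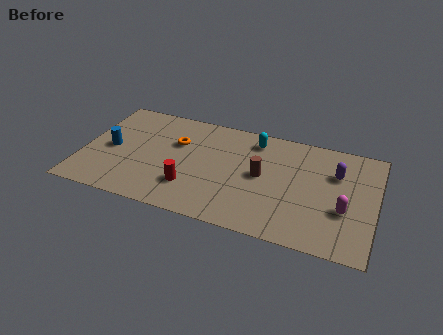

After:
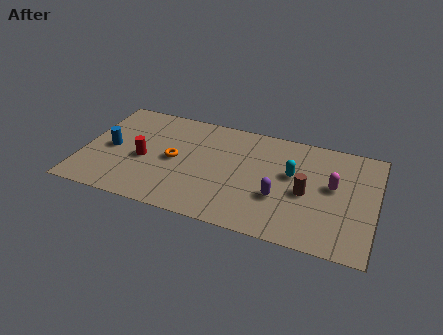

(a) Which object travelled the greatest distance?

the purple capsule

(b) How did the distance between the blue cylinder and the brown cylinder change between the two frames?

+2.1

They were about 7.1 units apart before and 9.2 after — 2.1 units further apart.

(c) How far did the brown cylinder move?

2.2

The brown cylinder moved from about (8.4, 3.8) to (10.5, 3.3), a distance of √(2.1² + 0.5²) ≈ 2.2.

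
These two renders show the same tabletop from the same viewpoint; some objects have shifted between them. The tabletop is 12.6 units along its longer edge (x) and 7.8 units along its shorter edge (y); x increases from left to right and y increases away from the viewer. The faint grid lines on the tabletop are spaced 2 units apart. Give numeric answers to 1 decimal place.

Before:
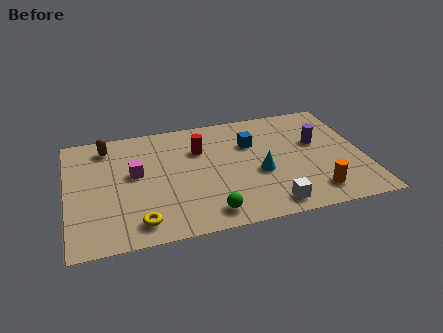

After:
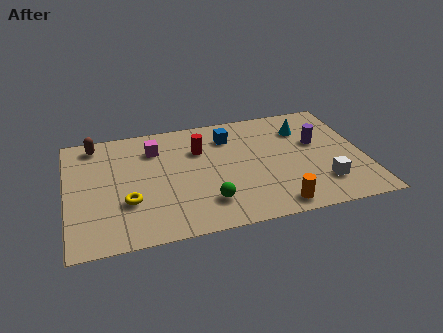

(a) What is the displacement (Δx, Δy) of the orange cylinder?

(-1.7, -0.5)

The orange cylinder started near (10.3, 1.4) and ended near (8.6, 0.9).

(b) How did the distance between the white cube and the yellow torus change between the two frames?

+2.7

They were about 5.5 units apart before and 8.2 after — 2.7 units further apart.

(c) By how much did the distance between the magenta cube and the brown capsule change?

+0.3

They were about 2.4 units apart before and 2.7 after — 0.3 units further apart.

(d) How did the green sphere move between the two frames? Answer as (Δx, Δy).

(0.0, 0.7)

The green sphere started near (5.8, 1.1) and ended near (5.8, 1.8).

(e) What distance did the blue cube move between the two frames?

1.1

The blue cube moved from about (7.9, 5.3) to (7.0, 6.0), a distance of √(0.9² + 0.7²) ≈ 1.1.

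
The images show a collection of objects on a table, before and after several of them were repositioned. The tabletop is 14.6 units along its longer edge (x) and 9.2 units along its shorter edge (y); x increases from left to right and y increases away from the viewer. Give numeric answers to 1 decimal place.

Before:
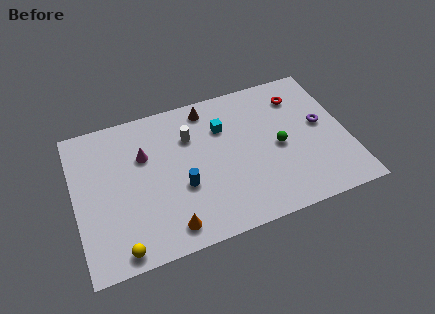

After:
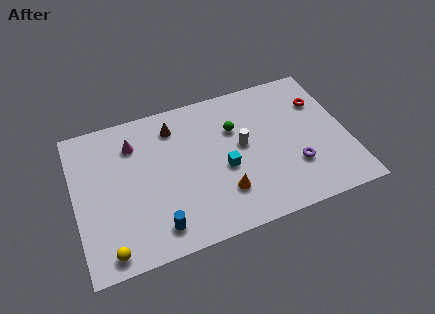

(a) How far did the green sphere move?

2.9

The green sphere was near (10.9, 4.3) before and (8.7, 6.2) after, so it travelled √(2.2² + 1.9²) ≈ 2.9 units.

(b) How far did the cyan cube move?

2.6

The cyan cube was near (8.1, 6.5) before and (7.9, 3.9) after, so it travelled √(0.2² + 2.6²) ≈ 2.6 units.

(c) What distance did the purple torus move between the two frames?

2.8

The purple torus was near (13.3, 5.0) before and (11.6, 2.8) after, so it travelled √(1.7² + 2.2²) ≈ 2.8 units.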